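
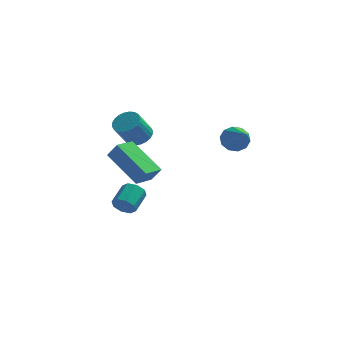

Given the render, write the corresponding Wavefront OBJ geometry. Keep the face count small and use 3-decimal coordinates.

v -3.841 -0.122 -2.784
v -3.682 -0.398 -2.276
v -3.339 0.627 -1.827
v -3.499 0.902 -2.336
v -3.339 -0.38 -2.581
v -2.996 0.645 -2.132
v -3.29 -0.21 -3.005
v -2.948 0.815 -2.557
v -3.565 0.01 -3.3
v -3.222 1.035 -2.851
v -4.001 0.153 -3.293
v -3.658 1.178 -2.844
v -4.344 0.135 -2.988
v -4.001 1.16 -2.539
v -4.392 -0.035 -2.563
v -4.05 0.99 -2.115
v -4.118 -0.255 -2.269
v -3.775 0.77 -1.82
v 0.923 1.706 0.78
v 1.181 2.147 1.258
v 1.517 0.014 2.02
v 0.766 2.073 1.355
v 0.411 1.858 1.233
v 0.252 1.585 0.937
v 0.348 1.359 0.582
v 0.665 1.265 0.302
v 1.08 1.339 0.205
v 1.435 1.554 0.327
v 1.594 1.826 0.623
v 1.498 2.053 0.978
v -3.644 3.816 -0.36
v -3.118 4.108 0.017
v -3.63 3.537 1.176
v -4.156 3.244 0.8
v -3.311 4.307 0.03
v -3.823 3.736 1.189
v -3.554 4.431 -0.017
v -4.066 3.86 1.142
v -3.811 4.461 -0.115
v -4.323 3.89 1.044
v -4.043 4.393 -0.251
v -4.555 3.822 0.908
v -4.214 4.237 -0.404
v -4.726 3.666 0.756
v -4.298 4.017 -0.549
v -4.81 3.445 0.61
v -4.283 3.766 -0.666
v -4.794 3.195 0.493
v -4.17 3.523 -0.736
v -4.682 2.952 0.423
v -3.977 3.324 -0.749
v -4.489 2.753 0.41
v -3.734 3.2 -0.702
v -4.246 2.629 0.457
v -3.477 3.17 -0.604
v -3.989 2.599 0.555
v -3.245 3.238 -0.468
v -3.757 2.667 0.691
v -3.074 3.394 -0.316
v -3.586 2.823 0.844
v -2.99 3.615 -0.17
v -3.502 3.043 0.989
v -3.006 3.865 -0.053
v -3.517 3.294 1.106
v -2.48 -2.958 0.998
v -3.857 -1.847 2.053
v -2.928 -2.846 0.296
v -4.305 -1.735 1.351
v -1.935 -2.085 0.789
v -3.312 -0.974 1.844
v -2.383 -1.973 0.087
v -3.76 -0.862 1.142
f 2 1 5
f 2 5 3
f 3 5 6
f 3 6 4
f 5 1 7
f 5 7 6
f 6 7 8
f 6 8 4
f 7 1 9
f 7 9 8
f 8 9 10
f 8 10 4
f 9 1 11
f 9 11 10
f 10 11 12
f 10 12 4
f 11 1 13
f 11 13 12
f 12 13 14
f 12 14 4
f 13 1 15
f 13 15 14
f 14 15 16
f 14 16 4
f 15 1 17
f 15 17 16
f 16 17 18
f 16 18 4
f 17 1 2
f 17 2 18
f 18 2 3
f 18 3 4
f 20 19 22
f 20 22 21
f 22 19 23
f 22 23 21
f 23 19 24
f 23 24 21
f 24 19 25
f 24 25 21
f 25 19 26
f 25 26 21
f 26 19 27
f 26 27 21
f 27 19 28
f 27 28 21
f 28 19 29
f 28 29 21
f 29 19 30
f 29 30 21
f 30 19 20
f 30 20 21
f 32 31 35
f 32 35 33
f 33 35 36
f 33 36 34
f 35 31 37
f 35 37 36
f 36 37 38
f 36 38 34
f 37 31 39
f 37 39 38
f 38 39 40
f 38 40 34
f 39 31 41
f 39 41 40
f 40 41 42
f 40 42 34
f 41 31 43
f 41 43 42
f 42 43 44
f 42 44 34
f 43 31 45
f 43 45 44
f 44 45 46
f 44 46 34
f 45 31 47
f 45 47 46
f 46 47 48
f 46 48 34
f 47 31 49
f 47 49 48
f 48 49 50
f 48 50 34
f 49 31 51
f 49 51 50
f 50 51 52
f 50 52 34
f 51 31 53
f 51 53 52
f 52 53 54
f 52 54 34
f 53 31 55
f 53 55 54
f 54 55 56
f 54 56 34
f 55 31 57
f 55 57 56
f 56 57 58
f 56 58 34
f 57 31 59
f 57 59 58
f 58 59 60
f 58 60 34
f 59 31 61
f 59 61 60
f 60 61 62
f 60 62 34
f 61 31 63
f 61 63 62
f 62 63 64
f 62 64 34
f 63 31 32
f 63 32 64
f 64 32 33
f 64 33 34
f 66 68 65
f 69 66 65
f 65 68 67
f 67 69 65
f 66 72 68
f 70 66 69
f 70 72 66
f 68 72 67
f 71 69 67
f 67 72 71
f 71 70 69
f 72 70 71



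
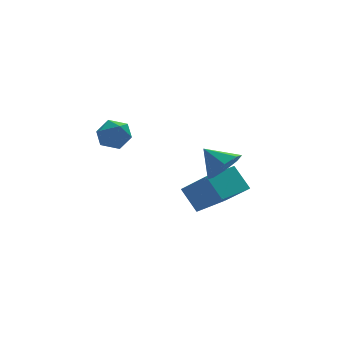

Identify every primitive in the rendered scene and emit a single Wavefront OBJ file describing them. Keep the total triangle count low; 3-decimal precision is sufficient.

v -2.149 2.922 0.429
v -1.16 3.175 0.444
v -1.74 1.325 0.356
v -0.751 1.578 0.371
v -1.327 1.718 1.202
v -1.579 2.705 1.247
v -1.321 1.795 -0.447
v -1.573 2.782 -0.402
v -0.649 2.478 -0.097
v -0.652 2.43 0.922
v -2.248 2.07 -0.122
v -2.251 2.022 0.897
v 1.777 -4.28 0.531
v 2.681 -3.671 0.505
v 1.103 -3.24 1.429
v 2.151 -3.483 -0.111
v 1.402 -3.761 -0.351
v 0.873 -4.344 -0.074
v 0.874 -4.889 0.558
v 1.403 -5.077 1.174
v 2.152 -4.798 1.414
v 2.681 -4.216 1.137
v 0.846 -3.043 -2.96
v 1.579 -4.404 -1.568
v 0.421 -2.073 -1.787
v 1.154 -3.434 -0.395
v 2.746 -2.106 -3.045
v 3.479 -3.467 -1.653
v 2.321 -1.136 -1.872
v 3.054 -2.497 -0.48
f 1 12 6
f 1 6 2
f 1 2 8
f 1 8 11
f 1 11 12
f 2 6 10
f 6 12 5
f 12 11 3
f 11 8 7
f 8 2 9
f 4 10 5
f 4 5 3
f 4 3 7
f 4 7 9
f 4 9 10
f 5 10 6
f 3 5 12
f 7 3 11
f 9 7 8
f 10 9 2
f 14 13 16
f 14 16 15
f 16 13 17
f 16 17 15
f 17 13 18
f 17 18 15
f 18 13 19
f 18 19 15
f 19 13 20
f 19 20 15
f 20 13 21
f 20 21 15
f 21 13 22
f 21 22 15
f 22 13 14
f 22 14 15
f 24 26 23
f 27 24 23
f 23 26 25
f 25 27 23
f 24 30 26
f 28 24 27
f 28 30 24
f 26 30 25
f 29 27 25
f 25 30 29
f 29 28 27
f 30 28 29



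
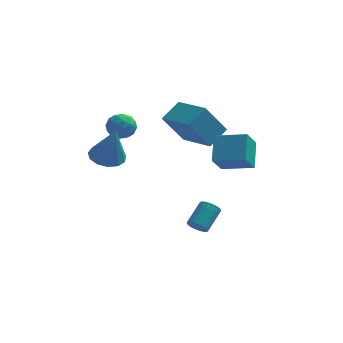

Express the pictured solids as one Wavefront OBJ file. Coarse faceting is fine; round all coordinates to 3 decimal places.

v 2.066 -0.344 1.192
v 1.983 0.9 2.288
v 2.402 0.648 0.091
v 2.319 1.892 1.186
v 3.741 -0.532 1.534
v 3.658 0.712 2.629
v 4.077 0.46 0.432
v 3.994 1.704 1.528
v 1.371 -0.395 -3.594
v 1.925 -0.51 -3.763
v 2.423 0.621 -2.894
v 1.869 0.735 -2.726
v 1.853 -0.348 -3.932
v 2.35 0.783 -3.063
v 1.697 -0.194 -4.043
v 2.195 0.936 -3.174
v 1.485 -0.075 -4.077
v 1.983 1.056 -3.208
v 1.254 -0.011 -4.027
v 1.751 1.119 -3.158
v 1.042 -0.014 -3.902
v 1.54 1.116 -3.033
v 0.888 -0.083 -3.724
v 1.386 1.048 -2.855
v 0.817 -0.205 -3.524
v 1.315 0.925 -2.655
v 0.842 -0.361 -3.336
v 1.34 0.769 -2.467
v 0.958 -0.522 -3.192
v 1.456 0.608 -2.324
v 1.146 -0.662 -3.119
v 1.644 0.469 -2.25
v 1.373 -0.755 -3.127
v 1.871 0.375 -2.258
v 1.599 -0.786 -3.216
v 2.097 0.344 -2.347
v 1.786 -0.75 -3.371
v 2.284 0.381 -2.502
v 1.902 -0.652 -3.564
v 2.399 0.478 -2.695
v 1.664 1.944 0.944
v 0.644 1.34 2.702
v 0.087 3.391 0.527
v -0.933 2.787 2.285
v 2.373 2.933 1.695
v 1.353 2.329 3.453
v 0.796 4.38 1.278
v -0.224 3.776 3.036
v -3.18 3.373 1.846
v -2.541 2.958 2.228
v -3.439 2.262 1.072
v -2.8 1.847 1.454
v -3.507 2.035 1.89
v -3.347 2.721 2.369
v -2.633 2.499 0.931
v -2.473 3.185 1.41
v -2.203 2.418 1.662
v -2.743 2.131 2.255
v -3.237 3.089 1.045
v -3.777 2.802 1.638
v -2.838 3.263 2.105
v -3.142 1.957 1.195
v -3.558 2.067 1.452
v -3.182 1.824 1.676
v -3.311 3.123 2.188
v -2.936 2.88 2.412
v -3.504 2.337 2.214
v -3.044 2.34 0.888
v -2.669 2.097 1.112
v -2.798 3.396 1.624
v -2.422 3.153 1.848
v -2.476 2.883 1.086
v -2.264 2.701 1.997
v -2.416 2.049 1.542
v -2.318 2.432 1.235
v -2.224 2.835 1.516
v -2.581 2.533 2.345
v -2.733 1.88 1.89
v -3.149 1.99 2.147
v -3.055 2.394 2.428
v -2.383 2.215 2.012
v -3.247 3.34 1.41
v -3.399 2.687 0.955
v -2.925 2.826 0.872
v -2.831 3.23 1.153
v -3.564 3.171 1.758
v -3.716 2.519 1.303
v -3.756 2.385 1.784
v -3.662 2.788 2.065
v -3.597 3.005 1.288
v -2.739 -2.392 2.243
v -2.087 -2.998 1.938
v -2.201 -2.828 4.257
v -1.847 -2.527 1.976
v -1.89 -2.014 2.098
v -2.203 -1.62 2.267
v -2.685 -1.472 2.427
v -3.185 -1.616 2.529
v -3.542 -2.006 2.54
v -3.645 -2.519 2.457
v -3.46 -2.992 2.305
v -3.046 -3.274 2.134
v -2.534 -3.276 1.997
f 2 4 1
f 5 2 1
f 1 4 3
f 3 5 1
f 2 8 4
f 6 2 5
f 6 8 2
f 4 8 3
f 7 5 3
f 3 8 7
f 7 6 5
f 8 6 7
f 10 9 13
f 10 13 11
f 11 13 14
f 11 14 12
f 13 9 15
f 13 15 14
f 14 15 16
f 14 16 12
f 15 9 17
f 15 17 16
f 16 17 18
f 16 18 12
f 17 9 19
f 17 19 18
f 18 19 20
f 18 20 12
f 19 9 21
f 19 21 20
f 20 21 22
f 20 22 12
f 21 9 23
f 21 23 22
f 22 23 24
f 22 24 12
f 23 9 25
f 23 25 24
f 24 25 26
f 24 26 12
f 25 9 27
f 25 27 26
f 26 27 28
f 26 28 12
f 27 9 29
f 27 29 28
f 28 29 30
f 28 30 12
f 29 9 31
f 29 31 30
f 30 31 32
f 30 32 12
f 31 9 33
f 31 33 32
f 32 33 34
f 32 34 12
f 33 9 35
f 33 35 34
f 34 35 36
f 34 36 12
f 35 9 37
f 35 37 36
f 36 37 38
f 36 38 12
f 37 9 39
f 37 39 38
f 38 39 40
f 38 40 12
f 39 9 10
f 39 10 40
f 40 10 11
f 40 11 12
f 42 44 41
f 45 42 41
f 41 44 43
f 43 45 41
f 42 48 44
f 46 42 45
f 46 48 42
f 44 48 43
f 47 45 43
f 43 48 47
f 47 46 45
f 48 46 47
f 49 86 65
f 86 60 89
f 65 89 54
f 86 89 65
f 49 65 61
f 65 54 66
f 61 66 50
f 65 66 61
f 49 61 70
f 61 50 71
f 70 71 56
f 61 71 70
f 49 70 82
f 70 56 85
f 82 85 59
f 70 85 82
f 49 82 86
f 82 59 90
f 86 90 60
f 82 90 86
f 50 66 77
f 66 54 80
f 77 80 58
f 66 80 77
f 54 89 67
f 89 60 88
f 67 88 53
f 89 88 67
f 60 90 87
f 90 59 83
f 87 83 51
f 90 83 87
f 59 85 84
f 85 56 72
f 84 72 55
f 85 72 84
f 56 71 76
f 71 50 73
f 76 73 57
f 71 73 76
f 52 78 64
f 78 58 79
f 64 79 53
f 78 79 64
f 52 64 62
f 64 53 63
f 62 63 51
f 64 63 62
f 52 62 69
f 62 51 68
f 69 68 55
f 62 68 69
f 52 69 74
f 69 55 75
f 74 75 57
f 69 75 74
f 52 74 78
f 74 57 81
f 78 81 58
f 74 81 78
f 53 79 67
f 79 58 80
f 67 80 54
f 79 80 67
f 51 63 87
f 63 53 88
f 87 88 60
f 63 88 87
f 55 68 84
f 68 51 83
f 84 83 59
f 68 83 84
f 57 75 76
f 75 55 72
f 76 72 56
f 75 72 76
f 58 81 77
f 81 57 73
f 77 73 50
f 81 73 77
f 92 91 94
f 92 94 93
f 94 91 95
f 94 95 93
f 95 91 96
f 95 96 93
f 96 91 97
f 96 97 93
f 97 91 98
f 97 98 93
f 98 91 99
f 98 99 93
f 99 91 100
f 99 100 93
f 100 91 101
f 100 101 93
f 101 91 102
f 101 102 93
f 102 91 103
f 102 103 93
f 103 91 92
f 103 92 93



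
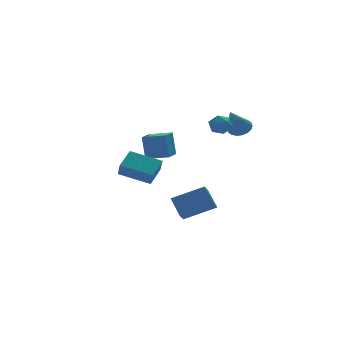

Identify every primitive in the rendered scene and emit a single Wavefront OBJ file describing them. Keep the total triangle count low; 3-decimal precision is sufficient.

v 1.838 -1.402 2.933
v 2.249 -1.675 2.43
v 1.171 -2.325 2.89
v 1.582 -2.598 2.387
v 1.825 -2.536 3.045
v 2.237 -1.965 3.072
v 1.183 -2.035 2.248
v 1.595 -1.464 2.275
v 1.844 -2.067 2.007
v 2.241 -2.376 2.499
v 1.179 -1.624 2.821
v 1.576 -1.933 3.313
v -3.239 -3.899 -0.114
v -3.342 -4.37 0.657
v -4.535 -2.764 0.407
v -4.638 -3.235 1.178
v -2.322 -3.125 0.482
v -2.425 -3.596 1.253
v -3.618 -1.99 1.003
v -3.721 -2.461 1.774
v -0.932 1.663 -0.621
v -0.954 2.059 0.857
v 0.027 2.793 -0.909
v 0.005 3.189 0.568
v 0.095 0.851 -0.388
v 0.073 1.247 1.089
v 1.054 1.981 -0.677
v 1.032 2.377 0.801
v -0.266 -1.2 -3.957
v 1.412 -1.877 -3.128
v -0.312 -0.18 -3.03
v 1.366 -0.856 -2.201
v 0.174 -0.724 -4.459
v 1.852 -1.4 -3.63
v 0.128 0.297 -3.532
v 1.806 -0.38 -2.703
v 3.63 -0.528 1.703
v 4.173 -0.956 1.864
v 2.71 -1.152 3.157
v 4.243 -0.692 2.021
v 4.192 -0.395 2.116
v 4.029 -0.124 2.129
v 3.787 0.066 2.057
v 3.514 0.139 1.916
v 3.264 0.079 1.732
v 3.087 -0.101 1.543
v 3.017 -0.365 1.385
v 3.068 -0.662 1.29
v 3.231 -0.933 1.277
v 3.473 -1.123 1.349
v 3.746 -1.196 1.49
v 3.996 -1.136 1.674
f 1 12 6
f 1 6 2
f 1 2 8
f 1 8 11
f 1 11 12
f 2 6 10
f 6 12 5
f 12 11 3
f 11 8 7
f 8 2 9
f 4 10 5
f 4 5 3
f 4 3 7
f 4 7 9
f 4 9 10
f 5 10 6
f 3 5 12
f 7 3 11
f 9 7 8
f 10 9 2
f 14 16 13
f 17 14 13
f 13 16 15
f 15 17 13
f 14 20 16
f 18 14 17
f 18 20 14
f 16 20 15
f 19 17 15
f 15 20 19
f 19 18 17
f 20 18 19
f 22 24 21
f 25 22 21
f 21 24 23
f 23 25 21
f 22 28 24
f 26 22 25
f 26 28 22
f 24 28 23
f 27 25 23
f 23 28 27
f 27 26 25
f 28 26 27
f 30 32 29
f 33 30 29
f 29 32 31
f 31 33 29
f 30 36 32
f 34 30 33
f 34 36 30
f 32 36 31
f 35 33 31
f 31 36 35
f 35 34 33
f 36 34 35
f 38 37 40
f 38 40 39
f 40 37 41
f 40 41 39
f 41 37 42
f 41 42 39
f 42 37 43
f 42 43 39
f 43 37 44
f 43 44 39
f 44 37 45
f 44 45 39
f 45 37 46
f 45 46 39
f 46 37 47
f 46 47 39
f 47 37 48
f 47 48 39
f 48 37 49
f 48 49 39
f 49 37 50
f 49 50 39
f 50 37 51
f 50 51 39
f 51 37 52
f 51 52 39
f 52 37 38
f 52 38 39



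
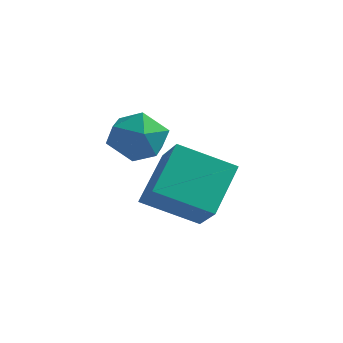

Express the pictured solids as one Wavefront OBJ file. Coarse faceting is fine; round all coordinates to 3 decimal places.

v 3.032 -0.472 -1.418
v 3.473 -0.799 -0.559
v 1.767 -1.501 -1.161
v 2.208 -1.828 -0.302
v 1.837 -0.88 -0.355
v 2.619 -0.244 -0.514
v 2.621 -2.056 -1.206
v 3.403 -1.42 -1.365
v 3.219 -1.778 -0.428
v 2.735 -1.051 0.098
v 2.505 -1.249 -1.818
v 2.021 -0.522 -1.292
v 3.707 0.592 -4.817
v 2.102 -0.282 -3.911
v 3.636 2.135 -3.454
v 2.03 1.261 -2.548
v 4.65 -0.181 -3.892
v 3.044 -1.055 -2.986
v 4.578 1.362 -2.529
v 2.973 0.488 -1.623
f 1 12 6
f 1 6 2
f 1 2 8
f 1 8 11
f 1 11 12
f 2 6 10
f 6 12 5
f 12 11 3
f 11 8 7
f 8 2 9
f 4 10 5
f 4 5 3
f 4 3 7
f 4 7 9
f 4 9 10
f 5 10 6
f 3 5 12
f 7 3 11
f 9 7 8
f 10 9 2
f 14 16 13
f 17 14 13
f 13 16 15
f 15 17 13
f 14 20 16
f 18 14 17
f 18 20 14
f 16 20 15
f 19 17 15
f 15 20 19
f 19 18 17
f 20 18 19



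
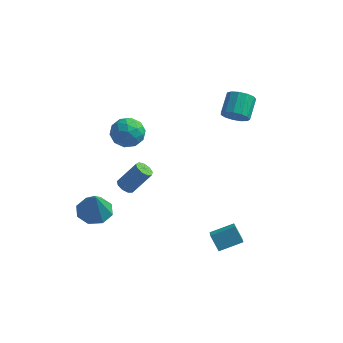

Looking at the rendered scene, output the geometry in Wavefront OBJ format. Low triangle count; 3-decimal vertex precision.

v -3.489 0.808 1.89
v -2.588 1.284 1.946
v -2.732 -0.564 1.374
v -1.831 -0.088 1.43
v -2.343 -0.313 2.283
v -2.811 0.535 2.602
v -2.509 0.185 0.718
v -2.977 1.033 1.037
v -1.983 0.899 1.222
v -1.88 0.591 2.189
v -3.44 0.129 1.131
v -3.337 -0.179 2.098
v -3.105 1.167 1.964
v -2.215 -0.447 1.356
v -2.516 -0.579 1.858
v -1.987 -0.299 1.891
v -3.236 0.726 2.349
v -2.707 1.006 2.382
v -2.563 0.067 2.58
v -2.613 -0.286 0.938
v -2.084 -0.006 0.971
v -3.333 1.019 1.429
v -2.804 1.299 1.462
v -2.757 0.653 0.74
v -2.22 1.22 1.571
v -1.775 0.413 1.267
v -2.173 0.574 0.849
v -2.448 1.072 1.036
v -2.16 1.039 2.139
v -1.715 0.232 1.835
v -2.016 0.1 2.337
v -2.291 0.599 2.525
v -1.804 0.812 1.713
v -3.605 0.488 1.485
v -3.16 -0.319 1.181
v -3.029 0.121 0.795
v -3.304 0.62 0.983
v -3.545 0.307 2.053
v -3.1 -0.5 1.749
v -2.872 -0.352 2.284
v -3.147 0.146 2.471
v -3.516 -0.092 1.607
v -3.098 -3.432 -2.002
v -2.101 -3.356 -2.145
v -2.802 -4.008 -0.238
v -2.413 -2.701 -1.879
v -3.126 -2.474 -1.685
v -3.823 -2.808 -1.677
v -4.095 -3.508 -1.859
v -3.784 -4.163 -2.126
v -3.071 -4.391 -2.32
v -2.374 -4.056 -2.328
v 3.118 -2.66 -2.904
v 4.22 -1.923 -2.425
v 2.768 -1.765 -3.479
v 3.87 -1.027 -3
v 3.69 -2.973 -3.74
v 4.792 -2.235 -3.261
v 3.34 -2.077 -4.315
v 4.442 -1.34 -3.836
v -1.666 -2.581 -0.256
v -1.339 -3.017 -0.329
v -0.426 -2.555 1.003
v -0.754 -2.119 1.076
v -1.206 -2.723 -0.522
v -0.294 -2.261 0.81
v -1.289 -2.362 -0.591
v -0.376 -1.9 0.742
v -1.548 -2.104 -0.503
v -0.635 -1.642 0.83
v -1.862 -2.069 -0.3
v -0.95 -1.607 1.033
v -2.085 -2.274 -0.076
v -1.173 -1.812 1.257
v -2.112 -2.622 0.063
v -1.199 -2.16 1.396
v -1.93 -2.951 0.053
v -1.018 -2.489 1.386
v -1.625 -3.107 -0.102
v -0.712 -2.645 1.231
v 2.799 2.136 3.132
v 3.392 2.463 2.688
v 3.335 3.65 3.483
v 2.741 3.324 3.928
v 3 2.58 2.485
v 2.943 3.767 3.28
v 2.544 2.556 2.488
v 2.487 3.743 3.283
v 2.169 2.399 2.695
v 2.112 3.586 3.49
v 1.994 2.159 3.041
v 1.937 3.346 3.837
v 2.074 1.911 3.417
v 2.017 3.098 4.212
v 2.385 1.735 3.701
v 2.327 2.922 4.497
v 2.826 1.687 3.806
v 2.769 2.874 4.601
v 3.259 1.781 3.696
v 3.202 2.968 4.491
v 3.546 1.988 3.408
v 3.489 3.175 4.203
v 3.595 2.242 3.032
v 3.538 3.429 3.827
f 1 38 17
f 38 12 41
f 17 41 6
f 38 41 17
f 1 17 13
f 17 6 18
f 13 18 2
f 17 18 13
f 1 13 22
f 13 2 23
f 22 23 8
f 13 23 22
f 1 22 34
f 22 8 37
f 34 37 11
f 22 37 34
f 1 34 38
f 34 11 42
f 38 42 12
f 34 42 38
f 2 18 29
f 18 6 32
f 29 32 10
f 18 32 29
f 6 41 19
f 41 12 40
f 19 40 5
f 41 40 19
f 12 42 39
f 42 11 35
f 39 35 3
f 42 35 39
f 11 37 36
f 37 8 24
f 36 24 7
f 37 24 36
f 8 23 28
f 23 2 25
f 28 25 9
f 23 25 28
f 4 30 16
f 30 10 31
f 16 31 5
f 30 31 16
f 4 16 14
f 16 5 15
f 14 15 3
f 16 15 14
f 4 14 21
f 14 3 20
f 21 20 7
f 14 20 21
f 4 21 26
f 21 7 27
f 26 27 9
f 21 27 26
f 4 26 30
f 26 9 33
f 30 33 10
f 26 33 30
f 5 31 19
f 31 10 32
f 19 32 6
f 31 32 19
f 3 15 39
f 15 5 40
f 39 40 12
f 15 40 39
f 7 20 36
f 20 3 35
f 36 35 11
f 20 35 36
f 9 27 28
f 27 7 24
f 28 24 8
f 27 24 28
f 10 33 29
f 33 9 25
f 29 25 2
f 33 25 29
f 44 43 46
f 44 46 45
f 46 43 47
f 46 47 45
f 47 43 48
f 47 48 45
f 48 43 49
f 48 49 45
f 49 43 50
f 49 50 45
f 50 43 51
f 50 51 45
f 51 43 52
f 51 52 45
f 52 43 44
f 52 44 45
f 54 56 53
f 57 54 53
f 53 56 55
f 55 57 53
f 54 60 56
f 58 54 57
f 58 60 54
f 56 60 55
f 59 57 55
f 55 60 59
f 59 58 57
f 60 58 59
f 62 61 65
f 62 65 63
f 63 65 66
f 63 66 64
f 65 61 67
f 65 67 66
f 66 67 68
f 66 68 64
f 67 61 69
f 67 69 68
f 68 69 70
f 68 70 64
f 69 61 71
f 69 71 70
f 70 71 72
f 70 72 64
f 71 61 73
f 71 73 72
f 72 73 74
f 72 74 64
f 73 61 75
f 73 75 74
f 74 75 76
f 74 76 64
f 75 61 77
f 75 77 76
f 76 77 78
f 76 78 64
f 77 61 79
f 77 79 78
f 78 79 80
f 78 80 64
f 79 61 62
f 79 62 80
f 80 62 63
f 80 63 64
f 82 81 85
f 82 85 83
f 83 85 86
f 83 86 84
f 85 81 87
f 85 87 86
f 86 87 88
f 86 88 84
f 87 81 89
f 87 89 88
f 88 89 90
f 88 90 84
f 89 81 91
f 89 91 90
f 90 91 92
f 90 92 84
f 91 81 93
f 91 93 92
f 92 93 94
f 92 94 84
f 93 81 95
f 93 95 94
f 94 95 96
f 94 96 84
f 95 81 97
f 95 97 96
f 96 97 98
f 96 98 84
f 97 81 99
f 97 99 98
f 98 99 100
f 98 100 84
f 99 81 101
f 99 101 100
f 100 101 102
f 100 102 84
f 101 81 103
f 101 103 102
f 102 103 104
f 102 104 84
f 103 81 82
f 103 82 104
f 104 82 83
f 104 83 84



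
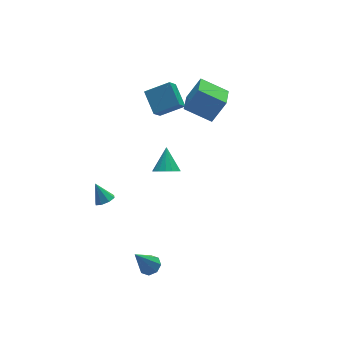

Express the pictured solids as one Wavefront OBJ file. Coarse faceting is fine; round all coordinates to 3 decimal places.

v -1.777 -2.143 -3.076
v -1.315 -2.05 -2.812
v -2.563 -2.297 -1.644
v -1.525 -1.703 -2.89
v -1.883 -1.614 -3.077
v -2.179 -1.835 -3.263
v -2.239 -2.236 -3.339
v -2.029 -2.584 -3.261
v -1.671 -2.673 -3.074
v -1.376 -2.452 -2.888
v 1.034 2.179 -1.448
v 1.58 1.823 -1.343
v 1.426 3.041 -0.572
v 1.662 2.021 -1.574
v 1.6 2.256 -1.777
v 1.409 2.472 -1.905
v 1.131 2.621 -1.927
v 0.831 2.669 -1.84
v 0.578 2.605 -1.663
v 0.429 2.443 -1.436
v 0.418 2.22 -1.213
v 0.549 1.988 -1.042
v 0.79 1.8 -0.965
v 1.087 1.698 -0.998
v 1.372 1.707 -1.135
v 2.884 1.291 2.413
v 1.865 2.11 3.062
v 3.524 2.357 2.071
v 2.504 3.177 2.72
v 3.576 1.243 3.56
v 2.556 2.063 4.209
v 4.215 2.31 3.218
v 3.196 3.129 3.867
v -1.989 2.394 -2.566
v -1.492 2.489 -2.501
v -2.211 2.966 -1.714
v -1.667 2.756 -2.725
v -2.03 2.811 -2.857
v -2.37 2.622 -2.818
v -2.486 2.299 -2.632
v -2.311 2.032 -2.407
v -1.948 1.977 -2.276
v -1.609 2.166 -2.314
v 0.588 2.571 2.814
v 1.687 2.209 3.385
v 0.627 3.692 3.452
v 1.726 3.33 4.022
v 1.074 2.95 2.118
v 2.173 2.588 2.688
v 1.113 4.071 2.755
v 2.212 3.709 3.326
f 2 1 4
f 2 4 3
f 4 1 5
f 4 5 3
f 5 1 6
f 5 6 3
f 6 1 7
f 6 7 3
f 7 1 8
f 7 8 3
f 8 1 9
f 8 9 3
f 9 1 10
f 9 10 3
f 10 1 2
f 10 2 3
f 12 11 14
f 12 14 13
f 14 11 15
f 14 15 13
f 15 11 16
f 15 16 13
f 16 11 17
f 16 17 13
f 17 11 18
f 17 18 13
f 18 11 19
f 18 19 13
f 19 11 20
f 19 20 13
f 20 11 21
f 20 21 13
f 21 11 22
f 21 22 13
f 22 11 23
f 22 23 13
f 23 11 24
f 23 24 13
f 24 11 25
f 24 25 13
f 25 11 12
f 25 12 13
f 27 29 26
f 30 27 26
f 26 29 28
f 28 30 26
f 27 33 29
f 31 27 30
f 31 33 27
f 29 33 28
f 32 30 28
f 28 33 32
f 32 31 30
f 33 31 32
f 35 34 37
f 35 37 36
f 37 34 38
f 37 38 36
f 38 34 39
f 38 39 36
f 39 34 40
f 39 40 36
f 40 34 41
f 40 41 36
f 41 34 42
f 41 42 36
f 42 34 43
f 42 43 36
f 43 34 35
f 43 35 36
f 45 47 44
f 48 45 44
f 44 47 46
f 46 48 44
f 45 51 47
f 49 45 48
f 49 51 45
f 47 51 46
f 50 48 46
f 46 51 50
f 50 49 48
f 51 49 50



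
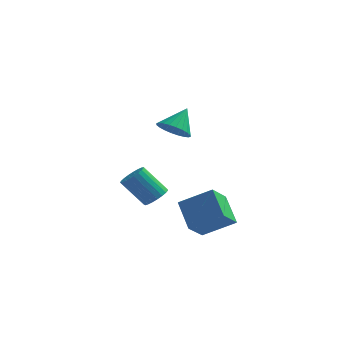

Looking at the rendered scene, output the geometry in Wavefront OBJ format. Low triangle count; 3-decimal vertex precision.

v 3.482 1.054 -3.197
v 3.132 -0.081 -2.28
v 2.695 2.155 -2.136
v 2.345 1.021 -1.219
v 5.035 1.299 -2.301
v 4.685 0.165 -1.384
v 4.248 2.401 -1.24
v 3.898 1.266 -0.323
v 0.709 3.196 -2.046
v 1.139 2.743 -1.688
v -0.019 2.71 -0.337
v -0.449 3.164 -0.694
v 1.239 3.009 -1.596
v 0.081 2.977 -0.244
v 1.248 3.308 -1.581
v 0.089 3.276 -0.23
v 1.163 3.588 -1.647
v 0.005 3.556 -0.296
v 1 3.8 -1.782
v -0.158 3.767 -0.431
v 0.787 3.907 -1.962
v -0.372 3.875 -0.611
v 0.56 3.892 -2.157
v -0.598 3.859 -0.806
v 0.359 3.756 -2.333
v -0.799 3.724 -0.981
v 0.218 3.523 -2.458
v -0.94 3.491 -1.107
v 0.163 3.234 -2.513
v -0.995 3.202 -1.162
v 0.202 2.939 -2.487
v -0.957 2.906 -1.136
v 0.328 2.687 -2.384
v -0.83 2.655 -1.033
v 0.521 2.524 -2.223
v -0.637 2.492 -0.872
v 0.746 2.477 -2.031
v -0.412 2.445 -0.68
v 0.965 2.554 -1.842
v -0.194 2.522 -0.491
v 2.194 0.817 3.416
v 2.537 1.346 2.831
v 2.586 1.723 4.464
v 2.223 1.463 2.848
v 1.904 1.481 2.951
v 1.63 1.398 3.126
v 1.441 1.227 3.344
v 1.367 0.993 3.573
v 1.419 0.733 3.779
v 1.589 0.485 3.929
v 1.851 0.289 4.001
v 2.165 0.172 3.983
v 2.483 0.154 3.88
v 2.758 0.237 3.706
v 2.947 0.408 3.487
v 3.021 0.641 3.258
v 2.969 0.902 3.053
v 2.799 1.149 2.903
f 2 4 1
f 5 2 1
f 1 4 3
f 3 5 1
f 2 8 4
f 6 2 5
f 6 8 2
f 4 8 3
f 7 5 3
f 3 8 7
f 7 6 5
f 8 6 7
f 10 9 13
f 10 13 11
f 11 13 14
f 11 14 12
f 13 9 15
f 13 15 14
f 14 15 16
f 14 16 12
f 15 9 17
f 15 17 16
f 16 17 18
f 16 18 12
f 17 9 19
f 17 19 18
f 18 19 20
f 18 20 12
f 19 9 21
f 19 21 20
f 20 21 22
f 20 22 12
f 21 9 23
f 21 23 22
f 22 23 24
f 22 24 12
f 23 9 25
f 23 25 24
f 24 25 26
f 24 26 12
f 25 9 27
f 25 27 26
f 26 27 28
f 26 28 12
f 27 9 29
f 27 29 28
f 28 29 30
f 28 30 12
f 29 9 31
f 29 31 30
f 30 31 32
f 30 32 12
f 31 9 33
f 31 33 32
f 32 33 34
f 32 34 12
f 33 9 35
f 33 35 34
f 34 35 36
f 34 36 12
f 35 9 37
f 35 37 36
f 36 37 38
f 36 38 12
f 37 9 39
f 37 39 38
f 38 39 40
f 38 40 12
f 39 9 10
f 39 10 40
f 40 10 11
f 40 11 12
f 42 41 44
f 42 44 43
f 44 41 45
f 44 45 43
f 45 41 46
f 45 46 43
f 46 41 47
f 46 47 43
f 47 41 48
f 47 48 43
f 48 41 49
f 48 49 43
f 49 41 50
f 49 50 43
f 50 41 51
f 50 51 43
f 51 41 52
f 51 52 43
f 52 41 53
f 52 53 43
f 53 41 54
f 53 54 43
f 54 41 55
f 54 55 43
f 55 41 56
f 55 56 43
f 56 41 57
f 56 57 43
f 57 41 58
f 57 58 43
f 58 41 42
f 58 42 43



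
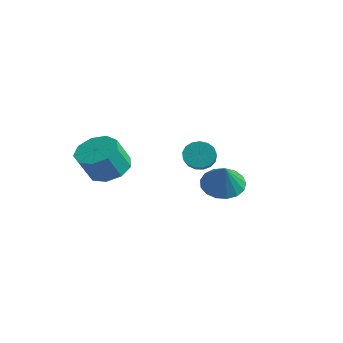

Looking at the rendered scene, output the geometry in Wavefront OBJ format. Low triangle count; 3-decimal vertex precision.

v -2.986 -1.796 0.459
v -2.129 -1.265 0.669
v -1.957 -2.032 1.911
v -2.814 -2.564 1.701
v -2.688 -0.94 0.947
v -2.516 -1.707 2.189
v -3.387 -1.015 0.998
v -3.215 -1.783 2.239
v -3.898 -1.456 0.796
v -3.726 -2.224 2.038
v -3.982 -2.056 0.436
v -3.81 -2.824 1.678
v -3.6 -2.535 0.088
v -3.428 -3.302 1.329
v -2.931 -2.668 -0.087
v -2.759 -3.435 1.155
v -2.287 -2.393 -0.007
v -2.115 -3.16 1.235
v -1.971 -1.839 0.292
v -1.798 -2.606 1.534
v 1.738 0.722 0.524
v 2.232 1.533 0.515
v 2.522 0.258 1.716
v 1.877 1.625 0.784
v 1.49 1.51 0.993
v 1.16 1.214 1.095
v 0.963 0.806 1.066
v 0.943 0.378 0.913
v 1.105 0.029 0.67
v 1.413 -0.161 0.394
v 1.795 -0.149 0.148
v 2.164 0.063 -0.012
v 2.436 0.426 -0.049
v 2.548 0.856 0.045
v 2.474 1.256 0.248
v -3.125 2.954 0.061
v -2.656 3.197 -0.457
v -1.426 2.309 0.241
v -1.895 2.066 0.759
v -2.629 3.438 -0.198
v -1.399 2.55 0.5
v -2.715 3.568 0.12
v -1.485 2.679 0.818
v -2.896 3.557 0.424
v -1.666 2.668 1.122
v -3.129 3.408 0.646
v -1.899 2.52 1.343
v -3.361 3.155 0.733
v -2.131 2.267 1.431
v -3.539 2.856 0.666
v -2.309 1.968 1.364
v -3.622 2.58 0.461
v -2.392 1.692 1.159
v -3.592 2.389 0.164
v -2.362 1.501 0.862
v -3.454 2.328 -0.156
v -2.224 1.44 0.542
v -3.241 2.41 -0.427
v -2.011 1.522 0.271
v -3.001 2.617 -0.586
v -1.771 1.729 0.112
v -2.79 2.901 -0.597
v -1.56 2.013 0.101
f 2 1 5
f 2 5 3
f 3 5 6
f 3 6 4
f 5 1 7
f 5 7 6
f 6 7 8
f 6 8 4
f 7 1 9
f 7 9 8
f 8 9 10
f 8 10 4
f 9 1 11
f 9 11 10
f 10 11 12
f 10 12 4
f 11 1 13
f 11 13 12
f 12 13 14
f 12 14 4
f 13 1 15
f 13 15 14
f 14 15 16
f 14 16 4
f 15 1 17
f 15 17 16
f 16 17 18
f 16 18 4
f 17 1 19
f 17 19 18
f 18 19 20
f 18 20 4
f 19 1 2
f 19 2 20
f 20 2 3
f 20 3 4
f 22 21 24
f 22 24 23
f 24 21 25
f 24 25 23
f 25 21 26
f 25 26 23
f 26 21 27
f 26 27 23
f 27 21 28
f 27 28 23
f 28 21 29
f 28 29 23
f 29 21 30
f 29 30 23
f 30 21 31
f 30 31 23
f 31 21 32
f 31 32 23
f 32 21 33
f 32 33 23
f 33 21 34
f 33 34 23
f 34 21 35
f 34 35 23
f 35 21 22
f 35 22 23
f 37 36 40
f 37 40 38
f 38 40 41
f 38 41 39
f 40 36 42
f 40 42 41
f 41 42 43
f 41 43 39
f 42 36 44
f 42 44 43
f 43 44 45
f 43 45 39
f 44 36 46
f 44 46 45
f 45 46 47
f 45 47 39
f 46 36 48
f 46 48 47
f 47 48 49
f 47 49 39
f 48 36 50
f 48 50 49
f 49 50 51
f 49 51 39
f 50 36 52
f 50 52 51
f 51 52 53
f 51 53 39
f 52 36 54
f 52 54 53
f 53 54 55
f 53 55 39
f 54 36 56
f 54 56 55
f 55 56 57
f 55 57 39
f 56 36 58
f 56 58 57
f 57 58 59
f 57 59 39
f 58 36 60
f 58 60 59
f 59 60 61
f 59 61 39
f 60 36 62
f 60 62 61
f 61 62 63
f 61 63 39
f 62 36 37
f 62 37 63
f 63 37 38
f 63 38 39



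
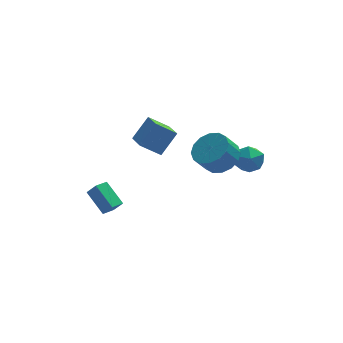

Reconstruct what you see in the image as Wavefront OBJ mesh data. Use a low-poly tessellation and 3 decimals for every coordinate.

v -3.281 3.061 -3.394
v -2.845 2.734 -2.691
v -3.894 4.239 -2.467
v -3.458 3.912 -1.763
v -2.622 3.548 -3.577
v -2.186 3.221 -2.873
v -3.235 4.726 -2.649
v -2.799 4.399 -1.946
v -0.836 0.102 3.036
v -1.862 0.315 3.771
v -0.903 1.58 2.512
v -1.93 1.794 3.247
v 0.07 0.546 4.173
v -0.957 0.76 4.908
v 0.002 2.025 3.649
v -1.024 2.238 4.384
v 2.255 0.125 2.298
v 2.873 -0.71 2.553
v 2.184 -0.92 3.538
v 1.565 -0.085 3.282
v 3.105 -0.276 2.808
v 2.416 -0.486 3.792
v 3.109 0.265 2.926
v 2.42 0.055 3.911
v 2.884 0.768 2.876
v 2.195 0.559 3.86
v 2.491 1.1 2.671
v 1.801 0.89 3.655
v 2.034 1.17 2.366
v 1.344 0.96 3.35
v 1.636 0.96 2.042
v 0.947 0.75 3.027
v 1.404 0.526 1.788
v 0.715 0.316 2.772
v 1.4 -0.015 1.669
v 0.711 -0.225 2.654
v 1.625 -0.519 1.72
v 0.936 -0.728 2.704
v 2.019 -0.85 1.925
v 1.329 -1.06 2.909
v 2.476 -0.92 2.23
v 1.786 -1.13 3.214
v 3.377 1.206 1.902
v 4.283 1.082 1.921
v 3.197 -0.182 1.419
v 4.103 -0.306 1.438
v 3.637 -0.216 2.22
v 3.748 0.641 2.519
v 3.732 0.259 0.821
v 3.843 1.116 1.12
v 4.502 0.497 1.253
v 4.444 0.203 2.118
v 3.036 0.697 1.222
v 2.978 0.403 2.087
f 2 4 1
f 5 2 1
f 1 4 3
f 3 5 1
f 2 8 4
f 6 2 5
f 6 8 2
f 4 8 3
f 7 5 3
f 3 8 7
f 7 6 5
f 8 6 7
f 10 12 9
f 13 10 9
f 9 12 11
f 11 13 9
f 10 16 12
f 14 10 13
f 14 16 10
f 12 16 11
f 15 13 11
f 11 16 15
f 15 14 13
f 16 14 15
f 18 17 21
f 18 21 19
f 19 21 22
f 19 22 20
f 21 17 23
f 21 23 22
f 22 23 24
f 22 24 20
f 23 17 25
f 23 25 24
f 24 25 26
f 24 26 20
f 25 17 27
f 25 27 26
f 26 27 28
f 26 28 20
f 27 17 29
f 27 29 28
f 28 29 30
f 28 30 20
f 29 17 31
f 29 31 30
f 30 31 32
f 30 32 20
f 31 17 33
f 31 33 32
f 32 33 34
f 32 34 20
f 33 17 35
f 33 35 34
f 34 35 36
f 34 36 20
f 35 17 37
f 35 37 36
f 36 37 38
f 36 38 20
f 37 17 39
f 37 39 38
f 38 39 40
f 38 40 20
f 39 17 41
f 39 41 40
f 40 41 42
f 40 42 20
f 41 17 18
f 41 18 42
f 42 18 19
f 42 19 20
f 43 54 48
f 43 48 44
f 43 44 50
f 43 50 53
f 43 53 54
f 44 48 52
f 48 54 47
f 54 53 45
f 53 50 49
f 50 44 51
f 46 52 47
f 46 47 45
f 46 45 49
f 46 49 51
f 46 51 52
f 47 52 48
f 45 47 54
f 49 45 53
f 51 49 50
f 52 51 44



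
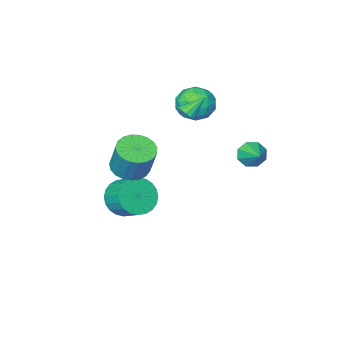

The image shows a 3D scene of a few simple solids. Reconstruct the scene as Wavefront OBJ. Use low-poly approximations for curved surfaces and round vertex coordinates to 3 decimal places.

v 0.62 -1.682 -1.508
v 1.542 -1.406 -1.816
v 1.461 -0.382 -1.14
v 0.54 -0.658 -0.832
v 1.316 -1.241 -2.093
v 1.235 -0.217 -1.418
v 0.983 -1.144 -2.281
v 0.902 -0.119 -1.606
v 0.596 -1.128 -2.352
v 0.515 -0.103 -1.676
v 0.212 -1.196 -2.294
v 0.131 -0.172 -1.618
v -0.109 -1.339 -2.116
v -0.19 -0.314 -1.44
v -0.32 -1.534 -1.846
v -0.401 -0.509 -1.17
v -0.387 -1.751 -1.524
v -0.468 -0.727 -0.848
v -0.301 -1.958 -1.2
v -0.382 -0.934 -0.524
v -0.075 -2.123 -0.922
v -0.156 -1.099 -0.247
v 0.258 -2.221 -0.734
v 0.177 -1.196 -0.059
v 0.645 -2.237 -0.664
v 0.564 -1.212 0.012
v 1.029 -2.168 -0.722
v 0.948 -1.144 -0.046
v 1.35 -2.026 -0.9
v 1.269 -1.001 -0.224
v 1.561 -1.831 -1.17
v 1.48 -0.806 -0.494
v 1.628 -1.613 -1.492
v 1.547 -0.589 -0.816
v -3.321 2.345 2.082
v -2.896 2.487 1.557
v -2.959 3.395 2.658
v -3.378 2.691 1.488
v -3.827 2.693 1.767
v -3.979 2.491 2.231
v -3.745 2.204 2.608
v -3.263 2 2.677
v -2.815 1.998 2.398
v -2.663 2.2 1.934
v 1.676 0.507 2.197
v 2.157 -0.176 2.475
v 2.245 0.49 3.96
v 1.764 1.173 3.683
v 2.415 0.056 2.356
v 2.502 0.721 3.841
v 2.545 0.365 2.21
v 2.632 1.031 3.695
v 2.524 0.699 2.061
v 2.612 1.365 3.547
v 2.357 0.999 1.936
v 2.445 1.665 3.422
v 2.073 1.215 1.857
v 2.16 1.881 3.342
v 1.719 1.308 1.836
v 1.807 1.974 3.321
v 1.359 1.263 1.877
v 1.446 1.929 3.363
v 1.053 1.087 1.974
v 1.14 1.753 3.46
v 0.855 0.811 2.11
v 0.942 1.476 3.595
v 0.799 0.482 2.261
v 0.886 1.148 3.746
v 0.895 0.157 2.4
v 0.982 0.823 3.885
v 1.125 -0.106 2.505
v 1.213 0.559 3.99
v 1.451 -0.264 2.556
v 1.539 0.402 4.042
v 1.816 -0.289 2.546
v 1.904 0.377 4.031
v -2.199 -1.009 3.289
v -1.911 -1.208 3.673
v -3.161 -0.931 4.051
v -1.877 -0.917 3.686
v -1.945 -0.655 3.573
v -2.094 -0.506 3.37
v -2.276 -0.517 3.141
v -2.434 -0.683 2.959
v -2.517 -0.954 2.881
v -2.499 -1.241 2.934
v -2.386 -1.455 3.099
v -2.213 -1.528 3.324
v -2.036 -1.435 3.538
v -4.011 -1.575 2.489
v -3.059 -1.842 2.349
v -4.361 -3.078 2.971
v -3.409 -3.345 2.831
v -3.649 -2.719 3.572
v -3.433 -1.79 3.274
v -3.987 -3.13 2.046
v -3.771 -2.201 1.748
v -3.044 -2.803 2.076
v -2.835 -2.549 3.019
v -4.585 -2.371 2.301
v -4.376 -2.117 3.244
v -3.504 -1.577 2.377
v -3.916 -3.343 2.943
v -4.057 -2.975 3.379
v -3.497 -3.132 3.297
v -3.724 -1.546 2.92
v -3.164 -1.703 2.838
v -3.511 -2.218 3.557
v -4.256 -3.217 2.482
v -3.696 -3.374 2.4
v -3.923 -1.788 2.023
v -3.363 -1.945 1.941
v -3.909 -2.702 1.763
v -2.936 -2.298 2.134
v -3.141 -3.181 2.417
v -3.482 -3.055 1.956
v -3.354 -2.509 1.78
v -2.813 -2.149 2.688
v -3.019 -3.032 2.972
v -3.16 -2.664 3.407
v -3.033 -2.119 3.232
v -2.804 -2.714 2.527
v -4.401 -1.888 2.348
v -4.607 -2.771 2.632
v -4.387 -2.801 2.088
v -4.26 -2.256 1.913
v -4.279 -1.739 2.903
v -4.484 -2.622 3.186
v -4.066 -2.411 3.54
v -3.938 -1.865 3.364
v -4.616 -2.206 2.793
f 2 1 5
f 2 5 3
f 3 5 6
f 3 6 4
f 5 1 7
f 5 7 6
f 6 7 8
f 6 8 4
f 7 1 9
f 7 9 8
f 8 9 10
f 8 10 4
f 9 1 11
f 9 11 10
f 10 11 12
f 10 12 4
f 11 1 13
f 11 13 12
f 12 13 14
f 12 14 4
f 13 1 15
f 13 15 14
f 14 15 16
f 14 16 4
f 15 1 17
f 15 17 16
f 16 17 18
f 16 18 4
f 17 1 19
f 17 19 18
f 18 19 20
f 18 20 4
f 19 1 21
f 19 21 20
f 20 21 22
f 20 22 4
f 21 1 23
f 21 23 22
f 22 23 24
f 22 24 4
f 23 1 25
f 23 25 24
f 24 25 26
f 24 26 4
f 25 1 27
f 25 27 26
f 26 27 28
f 26 28 4
f 27 1 29
f 27 29 28
f 28 29 30
f 28 30 4
f 29 1 31
f 29 31 30
f 30 31 32
f 30 32 4
f 31 1 33
f 31 33 32
f 32 33 34
f 32 34 4
f 33 1 2
f 33 2 34
f 34 2 3
f 34 3 4
f 36 35 38
f 36 38 37
f 38 35 39
f 38 39 37
f 39 35 40
f 39 40 37
f 40 35 41
f 40 41 37
f 41 35 42
f 41 42 37
f 42 35 43
f 42 43 37
f 43 35 44
f 43 44 37
f 44 35 36
f 44 36 37
f 46 45 49
f 46 49 47
f 47 49 50
f 47 50 48
f 49 45 51
f 49 51 50
f 50 51 52
f 50 52 48
f 51 45 53
f 51 53 52
f 52 53 54
f 52 54 48
f 53 45 55
f 53 55 54
f 54 55 56
f 54 56 48
f 55 45 57
f 55 57 56
f 56 57 58
f 56 58 48
f 57 45 59
f 57 59 58
f 58 59 60
f 58 60 48
f 59 45 61
f 59 61 60
f 60 61 62
f 60 62 48
f 61 45 63
f 61 63 62
f 62 63 64
f 62 64 48
f 63 45 65
f 63 65 64
f 64 65 66
f 64 66 48
f 65 45 67
f 65 67 66
f 66 67 68
f 66 68 48
f 67 45 69
f 67 69 68
f 68 69 70
f 68 70 48
f 69 45 71
f 69 71 70
f 70 71 72
f 70 72 48
f 71 45 73
f 71 73 72
f 72 73 74
f 72 74 48
f 73 45 75
f 73 75 74
f 74 75 76
f 74 76 48
f 75 45 46
f 75 46 76
f 76 46 47
f 76 47 48
f 78 77 80
f 78 80 79
f 80 77 81
f 80 81 79
f 81 77 82
f 81 82 79
f 82 77 83
f 82 83 79
f 83 77 84
f 83 84 79
f 84 77 85
f 84 85 79
f 85 77 86
f 85 86 79
f 86 77 87
f 86 87 79
f 87 77 88
f 87 88 79
f 88 77 89
f 88 89 79
f 89 77 78
f 89 78 79
f 90 127 106
f 127 101 130
f 106 130 95
f 127 130 106
f 90 106 102
f 106 95 107
f 102 107 91
f 106 107 102
f 90 102 111
f 102 91 112
f 111 112 97
f 102 112 111
f 90 111 123
f 111 97 126
f 123 126 100
f 111 126 123
f 90 123 127
f 123 100 131
f 127 131 101
f 123 131 127
f 91 107 118
f 107 95 121
f 118 121 99
f 107 121 118
f 95 130 108
f 130 101 129
f 108 129 94
f 130 129 108
f 101 131 128
f 131 100 124
f 128 124 92
f 131 124 128
f 100 126 125
f 126 97 113
f 125 113 96
f 126 113 125
f 97 112 117
f 112 91 114
f 117 114 98
f 112 114 117
f 93 119 105
f 119 99 120
f 105 120 94
f 119 120 105
f 93 105 103
f 105 94 104
f 103 104 92
f 105 104 103
f 93 103 110
f 103 92 109
f 110 109 96
f 103 109 110
f 93 110 115
f 110 96 116
f 115 116 98
f 110 116 115
f 93 115 119
f 115 98 122
f 119 122 99
f 115 122 119
f 94 120 108
f 120 99 121
f 108 121 95
f 120 121 108
f 92 104 128
f 104 94 129
f 128 129 101
f 104 129 128
f 96 109 125
f 109 92 124
f 125 124 100
f 109 124 125
f 98 116 117
f 116 96 113
f 117 113 97
f 116 113 117
f 99 122 118
f 122 98 114
f 118 114 91
f 122 114 118



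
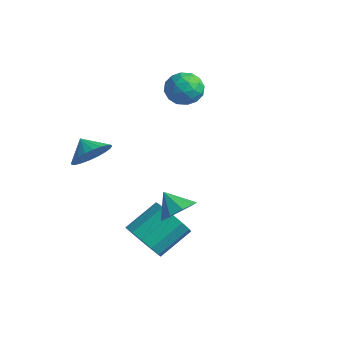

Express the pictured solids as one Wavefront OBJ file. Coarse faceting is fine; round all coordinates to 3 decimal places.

v 0.4 -2.905 -2.877
v 0.742 -2.391 -3.787
v 1.023 -0.82 -2.793
v 0.68 -1.335 -1.883
v 0.129 -2.301 -3.756
v 0.41 -0.73 -2.761
v -0.397 -2.403 -3.445
v -0.116 -0.833 -2.451
v -0.671 -2.665 -2.955
v -0.39 -1.094 -1.96
v -0.605 -3.003 -2.439
v -0.324 -1.432 -1.445
v -0.22 -3.31 -2.063
v 0.061 -1.739 -1.069
v 0.362 -3.489 -1.945
v 0.643 -1.918 -0.951
v 0.956 -3.482 -2.123
v 1.236 -1.911 -1.129
v 1.373 -3.292 -2.541
v 1.654 -1.722 -1.546
v 1.481 -2.98 -3.065
v 1.762 -1.409 -2.071
v 1.246 -2.644 -3.53
v 1.527 -1.073 -2.535
v -3.83 3.081 2.373
v -3.162 3.79 2.541
v -2.818 1.99 2.959
v -2.15 2.699 3.127
v -2.98 2.665 3.663
v -3.605 3.34 3.3
v -2.375 2.44 2.2
v -3 3.115 1.837
v -2.263 3.394 2.433
v -2.636 3.533 3.337
v -3.344 2.247 2.163
v -3.717 2.386 3.067
v -3.584 3.532 2.406
v -2.396 2.248 3.094
v -2.883 2.229 3.41
v -2.491 2.645 3.508
v -3.845 3.267 2.852
v -3.452 3.683 2.95
v -3.346 3.022 3.61
v -2.528 2.097 2.55
v -2.135 2.513 2.648
v -3.489 3.135 1.992
v -3.097 3.551 2.09
v -2.634 2.758 1.89
v -2.663 3.715 2.441
v -2.069 3.074 2.785
v -2.201 2.922 2.24
v -2.568 3.318 2.027
v -2.883 3.797 2.972
v -2.289 3.156 3.317
v -2.776 3.136 3.632
v -3.144 3.532 3.419
v -2.355 3.564 2.909
v -3.691 2.624 2.183
v -3.097 1.983 2.528
v -2.836 2.248 2.081
v -3.204 2.644 1.868
v -3.911 2.706 2.715
v -3.317 2.065 3.059
v -3.412 2.462 3.473
v -3.779 2.858 3.26
v -3.625 2.216 2.591
v -3.381 -2.448 0.653
v -2.844 -2.822 1.461
v -4.239 -2.352 1.267
v -2.774 -2.424 1.497
v -2.796 -2.03 1.404
v -2.908 -1.699 1.198
v -3.091 -1.482 0.908
v -3.318 -1.412 0.579
v -3.556 -1.5 0.262
v -3.766 -1.732 0.004
v -3.918 -2.073 -0.155
v -3.988 -2.471 -0.191
v -3.965 -2.866 -0.099
v -3.854 -3.197 0.108
v -3.671 -3.413 0.398
v -3.443 -3.483 0.727
v -3.206 -3.395 1.044
v -2.996 -3.163 1.302
v 2.29 -2.577 0.02
v 2.86 -2.887 0.673
v 1.37 -2.583 0.82
v 2.855 -2.258 0.672
v 2.586 -1.778 0.366
v 2.179 -1.672 -0.102
v 1.824 -1.99 -0.513
v 1.687 -2.583 -0.675
v 1.832 -3.173 -0.511
v 2.192 -3.484 -0.099
v 2.598 -3.371 0.368
f 2 1 5
f 2 5 3
f 3 5 6
f 3 6 4
f 5 1 7
f 5 7 6
f 6 7 8
f 6 8 4
f 7 1 9
f 7 9 8
f 8 9 10
f 8 10 4
f 9 1 11
f 9 11 10
f 10 11 12
f 10 12 4
f 11 1 13
f 11 13 12
f 12 13 14
f 12 14 4
f 13 1 15
f 13 15 14
f 14 15 16
f 14 16 4
f 15 1 17
f 15 17 16
f 16 17 18
f 16 18 4
f 17 1 19
f 17 19 18
f 18 19 20
f 18 20 4
f 19 1 21
f 19 21 20
f 20 21 22
f 20 22 4
f 21 1 23
f 21 23 22
f 22 23 24
f 22 24 4
f 23 1 2
f 23 2 24
f 24 2 3
f 24 3 4
f 25 62 41
f 62 36 65
f 41 65 30
f 62 65 41
f 25 41 37
f 41 30 42
f 37 42 26
f 41 42 37
f 25 37 46
f 37 26 47
f 46 47 32
f 37 47 46
f 25 46 58
f 46 32 61
f 58 61 35
f 46 61 58
f 25 58 62
f 58 35 66
f 62 66 36
f 58 66 62
f 26 42 53
f 42 30 56
f 53 56 34
f 42 56 53
f 30 65 43
f 65 36 64
f 43 64 29
f 65 64 43
f 36 66 63
f 66 35 59
f 63 59 27
f 66 59 63
f 35 61 60
f 61 32 48
f 60 48 31
f 61 48 60
f 32 47 52
f 47 26 49
f 52 49 33
f 47 49 52
f 28 54 40
f 54 34 55
f 40 55 29
f 54 55 40
f 28 40 38
f 40 29 39
f 38 39 27
f 40 39 38
f 28 38 45
f 38 27 44
f 45 44 31
f 38 44 45
f 28 45 50
f 45 31 51
f 50 51 33
f 45 51 50
f 28 50 54
f 50 33 57
f 54 57 34
f 50 57 54
f 29 55 43
f 55 34 56
f 43 56 30
f 55 56 43
f 27 39 63
f 39 29 64
f 63 64 36
f 39 64 63
f 31 44 60
f 44 27 59
f 60 59 35
f 44 59 60
f 33 51 52
f 51 31 48
f 52 48 32
f 51 48 52
f 34 57 53
f 57 33 49
f 53 49 26
f 57 49 53
f 68 67 70
f 68 70 69
f 70 67 71
f 70 71 69
f 71 67 72
f 71 72 69
f 72 67 73
f 72 73 69
f 73 67 74
f 73 74 69
f 74 67 75
f 74 75 69
f 75 67 76
f 75 76 69
f 76 67 77
f 76 77 69
f 77 67 78
f 77 78 69
f 78 67 79
f 78 79 69
f 79 67 80
f 79 80 69
f 80 67 81
f 80 81 69
f 81 67 82
f 81 82 69
f 82 67 83
f 82 83 69
f 83 67 84
f 83 84 69
f 84 67 68
f 84 68 69
f 86 85 88
f 86 88 87
f 88 85 89
f 88 89 87
f 89 85 90
f 89 90 87
f 90 85 91
f 90 91 87
f 91 85 92
f 91 92 87
f 92 85 93
f 92 93 87
f 93 85 94
f 93 94 87
f 94 85 95
f 94 95 87
f 95 85 86
f 95 86 87



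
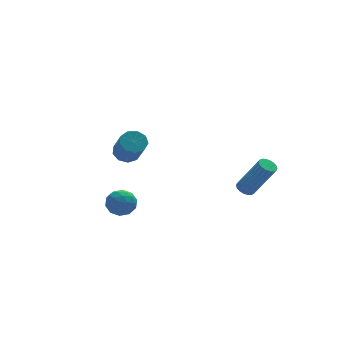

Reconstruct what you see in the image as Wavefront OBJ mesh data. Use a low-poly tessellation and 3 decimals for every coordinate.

v 2.494 -3.154 1.779
v 2.952 -3.046 1.61
v 3.803 -3.757 3.451
v 3.346 -3.866 3.621
v 2.891 -2.857 1.711
v 3.742 -3.568 3.552
v 2.751 -2.728 1.825
v 3.602 -3.439 3.667
v 2.56 -2.683 1.931
v 3.411 -3.394 3.773
v 2.357 -2.731 2.006
v 3.208 -3.442 3.848
v 2.18 -2.863 2.037
v 3.031 -3.574 3.879
v 2.066 -3.053 2.016
v 2.917 -3.764 3.858
v 2.037 -3.263 1.949
v 2.888 -3.974 3.79
v 2.098 -3.452 1.848
v 2.949 -4.163 3.689
v 2.238 -3.581 1.733
v 3.089 -4.292 3.575
v 2.429 -3.626 1.627
v 3.28 -4.337 3.469
v 2.632 -3.578 1.552
v 3.483 -4.289 3.394
v 2.809 -3.446 1.521
v 3.66 -4.157 3.363
v 2.923 -3.256 1.542
v 3.774 -3.967 3.384
v -1.817 2.027 2.319
v -1.132 1.871 2.163
v -1.097 0.718 3.466
v -1.783 0.873 3.621
v -1.151 2.239 2.489
v -1.116 1.086 3.792
v -1.482 2.508 2.736
v -1.448 1.355 4.039
v -1.97 2.551 2.787
v -1.935 1.398 4.09
v -2.386 2.349 2.619
v -2.352 1.196 3.922
v -2.537 1.996 2.311
v -2.502 0.843 3.613
v -2.35 1.657 2.006
v -2.316 0.504 3.308
v -1.914 1.491 1.847
v -1.88 0.338 3.15
v -1.433 1.576 1.909
v -1.399 0.422 3.212
v -3.246 -2.202 1.26
v -2.792 -2.554 1.815
v -4.228 -2.986 1.565
v -3.774 -3.338 2.12
v -4.018 -2.584 2.224
v -3.411 -2.1 2.035
v -3.609 -3.44 1.345
v -3.002 -2.956 1.156
v -3.016 -3.32 1.868
v -3.269 -2.791 2.411
v -3.751 -2.749 0.969
v -4.004 -2.22 1.512
v -2.933 -2.309 1.51
v -4.087 -3.231 1.87
v -4.231 -2.788 1.93
v -3.964 -2.995 2.257
v -3.297 -2.042 1.64
v -3.03 -2.249 1.966
v -3.751 -2.267 2.206
v -3.99 -3.291 1.414
v -3.723 -3.498 1.74
v -3.056 -2.545 1.123
v -2.789 -2.752 1.45
v -3.269 -3.273 1.174
v -2.798 -2.966 1.868
v -3.375 -3.427 2.047
v -3.278 -3.487 1.592
v -2.921 -3.202 1.481
v -2.946 -2.655 2.187
v -3.524 -3.116 2.367
v -3.667 -2.673 2.427
v -3.31 -2.388 2.316
v -3.078 -3.105 2.218
v -3.496 -2.424 1.013
v -4.074 -2.885 1.193
v -3.71 -3.152 1.064
v -3.353 -2.867 0.953
v -3.645 -2.113 1.333
v -4.222 -2.574 1.512
v -4.099 -2.338 1.899
v -3.742 -2.053 1.788
v -3.942 -2.435 1.162
f 2 1 5
f 2 5 3
f 3 5 6
f 3 6 4
f 5 1 7
f 5 7 6
f 6 7 8
f 6 8 4
f 7 1 9
f 7 9 8
f 8 9 10
f 8 10 4
f 9 1 11
f 9 11 10
f 10 11 12
f 10 12 4
f 11 1 13
f 11 13 12
f 12 13 14
f 12 14 4
f 13 1 15
f 13 15 14
f 14 15 16
f 14 16 4
f 15 1 17
f 15 17 16
f 16 17 18
f 16 18 4
f 17 1 19
f 17 19 18
f 18 19 20
f 18 20 4
f 19 1 21
f 19 21 20
f 20 21 22
f 20 22 4
f 21 1 23
f 21 23 22
f 22 23 24
f 22 24 4
f 23 1 25
f 23 25 24
f 24 25 26
f 24 26 4
f 25 1 27
f 25 27 26
f 26 27 28
f 26 28 4
f 27 1 29
f 27 29 28
f 28 29 30
f 28 30 4
f 29 1 2
f 29 2 30
f 30 2 3
f 30 3 4
f 32 31 35
f 32 35 33
f 33 35 36
f 33 36 34
f 35 31 37
f 35 37 36
f 36 37 38
f 36 38 34
f 37 31 39
f 37 39 38
f 38 39 40
f 38 40 34
f 39 31 41
f 39 41 40
f 40 41 42
f 40 42 34
f 41 31 43
f 41 43 42
f 42 43 44
f 42 44 34
f 43 31 45
f 43 45 44
f 44 45 46
f 44 46 34
f 45 31 47
f 45 47 46
f 46 47 48
f 46 48 34
f 47 31 49
f 47 49 48
f 48 49 50
f 48 50 34
f 49 31 32
f 49 32 50
f 50 32 33
f 50 33 34
f 51 88 67
f 88 62 91
f 67 91 56
f 88 91 67
f 51 67 63
f 67 56 68
f 63 68 52
f 67 68 63
f 51 63 72
f 63 52 73
f 72 73 58
f 63 73 72
f 51 72 84
f 72 58 87
f 84 87 61
f 72 87 84
f 51 84 88
f 84 61 92
f 88 92 62
f 84 92 88
f 52 68 79
f 68 56 82
f 79 82 60
f 68 82 79
f 56 91 69
f 91 62 90
f 69 90 55
f 91 90 69
f 62 92 89
f 92 61 85
f 89 85 53
f 92 85 89
f 61 87 86
f 87 58 74
f 86 74 57
f 87 74 86
f 58 73 78
f 73 52 75
f 78 75 59
f 73 75 78
f 54 80 66
f 80 60 81
f 66 81 55
f 80 81 66
f 54 66 64
f 66 55 65
f 64 65 53
f 66 65 64
f 54 64 71
f 64 53 70
f 71 70 57
f 64 70 71
f 54 71 76
f 71 57 77
f 76 77 59
f 71 77 76
f 54 76 80
f 76 59 83
f 80 83 60
f 76 83 80
f 55 81 69
f 81 60 82
f 69 82 56
f 81 82 69
f 53 65 89
f 65 55 90
f 89 90 62
f 65 90 89
f 57 70 86
f 70 53 85
f 86 85 61
f 70 85 86
f 59 77 78
f 77 57 74
f 78 74 58
f 77 74 78
f 60 83 79
f 83 59 75
f 79 75 52
f 83 75 79



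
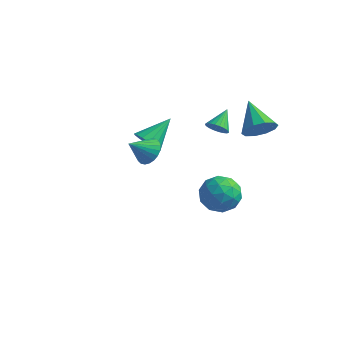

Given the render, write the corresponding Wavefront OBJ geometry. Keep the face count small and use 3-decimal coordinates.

v 1.744 2.36 1.097
v 2.15 2.652 0.681
v 1.716 3.46 1.843
v 1.924 2.713 0.582
v 1.672 2.721 0.561
v 1.43 2.673 0.622
v 1.236 2.578 0.755
v 1.12 2.449 0.94
v 1.099 2.307 1.149
v 1.176 2.173 1.35
v 1.339 2.067 1.513
v 1.564 2.006 1.612
v 1.817 1.999 1.633
v 2.059 2.046 1.572
v 2.252 2.141 1.439
v 2.369 2.27 1.254
v 2.39 2.412 1.045
v 2.313 2.546 0.844
v -2.269 2.236 -1.392
v -1.83 1.7 -0.866
v -1.751 3.744 -0.288
v -1.532 1.826 -1.178
v -1.431 2.062 -1.548
v -1.554 2.345 -1.876
v -1.869 2.598 -2.075
v -2.291 2.755 -2.09
v -2.707 2.772 -1.919
v -3.006 2.645 -1.606
v -3.107 2.409 -1.236
v -2.983 2.127 -0.908
v -2.668 1.873 -0.71
v -2.246 1.717 -0.694
v 1.041 2.103 -3.473
v 1.757 3.016 -3.217
v 2.563 1.064 -4.023
v 3.279 1.977 -3.767
v 2.73 1.39 -2.892
v 1.789 2.032 -2.553
v 2.531 2.048 -4.687
v 1.59 2.69 -4.348
v 2.678 2.982 -3.968
v 2.8 2.575 -2.858
v 1.52 1.505 -4.382
v 1.642 1.098 -3.272
v 1.266 2.651 -3.297
v 3.054 1.429 -3.943
v 2.732 1.084 -3.429
v 3.152 1.621 -3.278
v 1.284 2.072 -2.906
v 1.705 2.609 -2.756
v 2.277 1.653 -2.565
v 2.615 1.471 -4.484
v 3.036 2.008 -4.334
v 1.168 2.459 -3.962
v 1.588 2.996 -3.811
v 2.043 2.427 -4.675
v 2.227 3.168 -3.588
v 3.122 2.557 -3.911
v 2.682 2.599 -4.452
v 2.13 2.976 -4.252
v 2.3 2.928 -2.936
v 3.194 2.318 -3.259
v 2.871 1.972 -2.744
v 2.318 2.35 -2.545
v 2.841 2.909 -3.377
v 1.126 1.762 -3.981
v 2.02 1.152 -4.304
v 2.002 1.73 -4.695
v 1.449 2.108 -4.496
v 1.198 1.523 -3.329
v 2.093 0.912 -3.652
v 2.19 1.104 -2.988
v 1.638 1.481 -2.788
v 1.479 1.171 -3.863
v 4.078 2.498 1.779
v 4.763 2.709 2.402
v 2.822 3.622 2.781
v 4.779 3.109 1.973
v 4.527 3.276 1.469
v 4.103 3.146 1.084
v 3.669 2.768 0.965
v 3.392 2.288 1.156
v 3.376 1.887 1.585
v 3.629 1.72 2.089
v 4.052 1.851 2.473
v 4.486 2.228 2.593
v 1.112 -3.234 2.75
v 1.695 -3.107 3.283
v 0.508 -4.066 3.61
v 1.493 -2.882 3.359
v 1.233 -2.71 3.343
v 0.955 -2.618 3.236
v 0.7 -2.62 3.055
v 0.509 -2.715 2.828
v 0.409 -2.889 2.589
v 0.416 -3.116 2.375
v 0.529 -3.361 2.217
v 0.731 -3.586 2.141
v 0.991 -3.758 2.158
v 1.27 -3.85 2.265
v 1.524 -3.848 2.446
v 1.716 -3.753 2.673
v 1.816 -3.579 2.912
v 1.809 -3.352 3.126
f 2 1 4
f 2 4 3
f 4 1 5
f 4 5 3
f 5 1 6
f 5 6 3
f 6 1 7
f 6 7 3
f 7 1 8
f 7 8 3
f 8 1 9
f 8 9 3
f 9 1 10
f 9 10 3
f 10 1 11
f 10 11 3
f 11 1 12
f 11 12 3
f 12 1 13
f 12 13 3
f 13 1 14
f 13 14 3
f 14 1 15
f 14 15 3
f 15 1 16
f 15 16 3
f 16 1 17
f 16 17 3
f 17 1 18
f 17 18 3
f 18 1 2
f 18 2 3
f 20 19 22
f 20 22 21
f 22 19 23
f 22 23 21
f 23 19 24
f 23 24 21
f 24 19 25
f 24 25 21
f 25 19 26
f 25 26 21
f 26 19 27
f 26 27 21
f 27 19 28
f 27 28 21
f 28 19 29
f 28 29 21
f 29 19 30
f 29 30 21
f 30 19 31
f 30 31 21
f 31 19 32
f 31 32 21
f 32 19 20
f 32 20 21
f 33 70 49
f 70 44 73
f 49 73 38
f 70 73 49
f 33 49 45
f 49 38 50
f 45 50 34
f 49 50 45
f 33 45 54
f 45 34 55
f 54 55 40
f 45 55 54
f 33 54 66
f 54 40 69
f 66 69 43
f 54 69 66
f 33 66 70
f 66 43 74
f 70 74 44
f 66 74 70
f 34 50 61
f 50 38 64
f 61 64 42
f 50 64 61
f 38 73 51
f 73 44 72
f 51 72 37
f 73 72 51
f 44 74 71
f 74 43 67
f 71 67 35
f 74 67 71
f 43 69 68
f 69 40 56
f 68 56 39
f 69 56 68
f 40 55 60
f 55 34 57
f 60 57 41
f 55 57 60
f 36 62 48
f 62 42 63
f 48 63 37
f 62 63 48
f 36 48 46
f 48 37 47
f 46 47 35
f 48 47 46
f 36 46 53
f 46 35 52
f 53 52 39
f 46 52 53
f 36 53 58
f 53 39 59
f 58 59 41
f 53 59 58
f 36 58 62
f 58 41 65
f 62 65 42
f 58 65 62
f 37 63 51
f 63 42 64
f 51 64 38
f 63 64 51
f 35 47 71
f 47 37 72
f 71 72 44
f 47 72 71
f 39 52 68
f 52 35 67
f 68 67 43
f 52 67 68
f 41 59 60
f 59 39 56
f 60 56 40
f 59 56 60
f 42 65 61
f 65 41 57
f 61 57 34
f 65 57 61
f 76 75 78
f 76 78 77
f 78 75 79
f 78 79 77
f 79 75 80
f 79 80 77
f 80 75 81
f 80 81 77
f 81 75 82
f 81 82 77
f 82 75 83
f 82 83 77
f 83 75 84
f 83 84 77
f 84 75 85
f 84 85 77
f 85 75 86
f 85 86 77
f 86 75 76
f 86 76 77
f 88 87 90
f 88 90 89
f 90 87 91
f 90 91 89
f 91 87 92
f 91 92 89
f 92 87 93
f 92 93 89
f 93 87 94
f 93 94 89
f 94 87 95
f 94 95 89
f 95 87 96
f 95 96 89
f 96 87 97
f 96 97 89
f 97 87 98
f 97 98 89
f 98 87 99
f 98 99 89
f 99 87 100
f 99 100 89
f 100 87 101
f 100 101 89
f 101 87 102
f 101 102 89
f 102 87 103
f 102 103 89
f 103 87 104
f 103 104 89
f 104 87 88
f 104 88 89



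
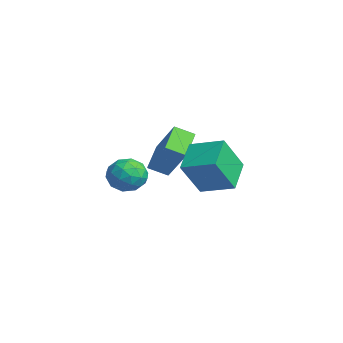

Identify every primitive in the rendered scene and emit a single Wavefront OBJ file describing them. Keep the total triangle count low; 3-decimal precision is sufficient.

v -0.875 -2.493 0.249
v -1.991 -1.722 0.957
v -0.585 -1.682 -0.177
v -1.701 -0.912 0.531
v 0.341 -2.128 1.769
v -0.775 -1.358 2.477
v 0.631 -1.318 1.343
v -0.485 -0.547 2.051
v 1.757 -1.135 -0.279
v 2.124 -2.112 1.297
v 0.588 -0.337 0.488
v 0.954 -1.314 2.064
v 2.786 -0.046 0.156
v 3.152 -1.023 1.732
v 1.616 0.752 0.923
v 1.983 -0.225 2.499
v -3.179 -1.946 -0.68
v -2.257 -2.035 -0.921
v -3.343 -3.485 -0.739
v -2.421 -3.574 -0.98
v -2.659 -3.284 -0.1
v -2.558 -2.333 -0.063
v -3.042 -3.187 -1.597
v -2.941 -2.236 -1.56
v -2.173 -2.802 -1.488
v -1.936 -2.862 -0.563
v -3.664 -2.658 -1.097
v -3.427 -2.718 -0.172
v -2.704 -1.856 -0.796
v -2.896 -3.664 -0.864
v -3.036 -3.494 -0.347
v -2.494 -3.546 -0.489
v -2.881 -2.031 -0.291
v -2.339 -2.083 -0.433
v -2.575 -2.817 0.05
v -3.261 -3.437 -1.227
v -2.719 -3.489 -1.369
v -3.106 -1.974 -1.171
v -2.564 -2.026 -1.313
v -3.025 -2.703 -1.71
v -2.112 -2.358 -1.27
v -2.208 -3.263 -1.305
v -2.573 -3.035 -1.667
v -2.514 -2.476 -1.646
v -1.973 -2.394 -0.727
v -2.069 -3.298 -0.761
v -2.209 -3.128 -0.244
v -2.15 -2.569 -0.222
v -1.923 -2.844 -1.06
v -3.531 -2.222 -0.899
v -3.627 -3.126 -0.933
v -3.45 -2.951 -1.438
v -3.391 -2.392 -1.416
v -3.392 -2.257 -0.355
v -3.488 -3.162 -0.39
v -3.086 -3.044 -0.014
v -3.027 -2.485 0.007
v -3.677 -2.676 -0.6
f 2 4 1
f 5 2 1
f 1 4 3
f 3 5 1
f 2 8 4
f 6 2 5
f 6 8 2
f 4 8 3
f 7 5 3
f 3 8 7
f 7 6 5
f 8 6 7
f 10 12 9
f 13 10 9
f 9 12 11
f 11 13 9
f 10 16 12
f 14 10 13
f 14 16 10
f 12 16 11
f 15 13 11
f 11 16 15
f 15 14 13
f 16 14 15
f 17 54 33
f 54 28 57
f 33 57 22
f 54 57 33
f 17 33 29
f 33 22 34
f 29 34 18
f 33 34 29
f 17 29 38
f 29 18 39
f 38 39 24
f 29 39 38
f 17 38 50
f 38 24 53
f 50 53 27
f 38 53 50
f 17 50 54
f 50 27 58
f 54 58 28
f 50 58 54
f 18 34 45
f 34 22 48
f 45 48 26
f 34 48 45
f 22 57 35
f 57 28 56
f 35 56 21
f 57 56 35
f 28 58 55
f 58 27 51
f 55 51 19
f 58 51 55
f 27 53 52
f 53 24 40
f 52 40 23
f 53 40 52
f 24 39 44
f 39 18 41
f 44 41 25
f 39 41 44
f 20 46 32
f 46 26 47
f 32 47 21
f 46 47 32
f 20 32 30
f 32 21 31
f 30 31 19
f 32 31 30
f 20 30 37
f 30 19 36
f 37 36 23
f 30 36 37
f 20 37 42
f 37 23 43
f 42 43 25
f 37 43 42
f 20 42 46
f 42 25 49
f 46 49 26
f 42 49 46
f 21 47 35
f 47 26 48
f 35 48 22
f 47 48 35
f 19 31 55
f 31 21 56
f 55 56 28
f 31 56 55
f 23 36 52
f 36 19 51
f 52 51 27
f 36 51 52
f 25 43 44
f 43 23 40
f 44 40 24
f 43 40 44
f 26 49 45
f 49 25 41
f 45 41 18
f 49 41 45



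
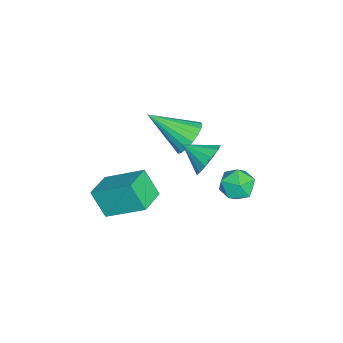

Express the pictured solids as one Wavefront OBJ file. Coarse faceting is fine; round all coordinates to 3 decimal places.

v 3.758 2.942 1.094
v 4.271 2.51 1.226
v 3.349 2.23 0.354
v 3.862 1.798 0.486
v 3.381 1.912 0.958
v 3.634 2.352 1.415
v 3.986 2.388 0.165
v 4.239 2.828 0.622
v 4.412 2.168 0.651
v 4.038 1.873 1.142
v 3.582 2.867 0.438
v 3.208 2.572 0.929
v 3.006 1.351 1.164
v 3.414 1.511 1.71
v 2.754 0.449 1.616
v 3.056 1.653 1.793
v 2.682 1.699 1.676
v 2.411 1.635 1.397
v 2.329 1.48 1.044
v 2.462 1.285 0.728
v 2.768 1.11 0.551
v 3.15 1.012 0.568
v 3.486 1.021 0.775
v 3.67 1.135 1.104
v 3.643 1.318 1.453
v 0.202 0.341 -0.586
v 0.493 -0.06 -1.149
v 0.038 -1.141 0.386
v 0.763 0.026 -0.972
v 0.921 0.175 -0.718
v 0.937 0.356 -0.439
v 0.808 0.535 -0.188
v 0.558 0.675 -0.016
v 0.238 0.749 0.043
v -0.089 0.742 -0.023
v -0.359 0.656 -0.2
v -0.517 0.508 -0.453
v -0.533 0.326 -0.733
v -0.404 0.148 -0.983
v -0.154 0.008 -1.155
v 0.166 -0.066 -1.214
v 1.581 -2.401 -1.846
v 1.837 -0.971 -0.943
v 1.9 -1.847 -2.814
v 2.156 -0.417 -1.912
v 2.644 -2.703 -1.668
v 2.9 -1.273 -0.766
v 2.963 -2.149 -2.637
v 3.219 -0.719 -1.734
f 1 12 6
f 1 6 2
f 1 2 8
f 1 8 11
f 1 11 12
f 2 6 10
f 6 12 5
f 12 11 3
f 11 8 7
f 8 2 9
f 4 10 5
f 4 5 3
f 4 3 7
f 4 7 9
f 4 9 10
f 5 10 6
f 3 5 12
f 7 3 11
f 9 7 8
f 10 9 2
f 14 13 16
f 14 16 15
f 16 13 17
f 16 17 15
f 17 13 18
f 17 18 15
f 18 13 19
f 18 19 15
f 19 13 20
f 19 20 15
f 20 13 21
f 20 21 15
f 21 13 22
f 21 22 15
f 22 13 23
f 22 23 15
f 23 13 24
f 23 24 15
f 24 13 25
f 24 25 15
f 25 13 14
f 25 14 15
f 27 26 29
f 27 29 28
f 29 26 30
f 29 30 28
f 30 26 31
f 30 31 28
f 31 26 32
f 31 32 28
f 32 26 33
f 32 33 28
f 33 26 34
f 33 34 28
f 34 26 35
f 34 35 28
f 35 26 36
f 35 36 28
f 36 26 37
f 36 37 28
f 37 26 38
f 37 38 28
f 38 26 39
f 38 39 28
f 39 26 40
f 39 40 28
f 40 26 41
f 40 41 28
f 41 26 27
f 41 27 28
f 43 45 42
f 46 43 42
f 42 45 44
f 44 46 42
f 43 49 45
f 47 43 46
f 47 49 43
f 45 49 44
f 48 46 44
f 44 49 48
f 48 47 46
f 49 47 48



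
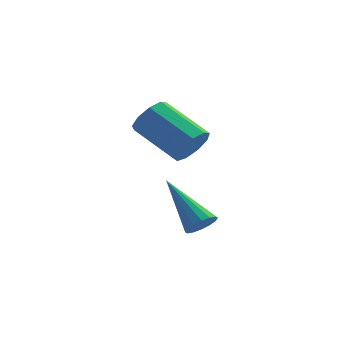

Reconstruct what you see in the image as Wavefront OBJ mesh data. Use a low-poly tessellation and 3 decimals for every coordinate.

v 2.91 2.727 3.445
v 3.31 3.105 3.86
v 1.911 3.63 4.731
v 1.51 3.253 4.315
v 3.176 3.363 3.489
v 1.776 3.888 4.36
v 2.916 3.323 3.096
v 1.517 3.848 3.967
v 2.654 3.005 2.867
v 1.255 3.53 3.738
v 2.511 2.557 2.908
v 1.112 3.082 3.779
v 2.555 2.188 3.2
v 1.156 2.714 4.071
v 2.765 2.073 3.606
v 1.365 2.598 4.477
v 3.042 2.263 3.937
v 1.643 2.788 4.808
v 3.258 2.671 4.038
v 1.858 3.196 4.909
v 3.286 2.314 0.584
v 3.684 2.599 0.789
v 2.034 3.146 1.856
v 3.582 2.754 0.587
v 3.401 2.791 0.384
v 3.189 2.701 0.235
v 3.004 2.507 0.179
v 2.894 2.261 0.232
v 2.889 2.029 0.379
v 2.991 1.874 0.581
v 3.172 1.836 0.784
v 3.384 1.927 0.933
v 3.569 2.121 0.989
v 3.679 2.367 0.936
f 2 1 5
f 2 5 3
f 3 5 6
f 3 6 4
f 5 1 7
f 5 7 6
f 6 7 8
f 6 8 4
f 7 1 9
f 7 9 8
f 8 9 10
f 8 10 4
f 9 1 11
f 9 11 10
f 10 11 12
f 10 12 4
f 11 1 13
f 11 13 12
f 12 13 14
f 12 14 4
f 13 1 15
f 13 15 14
f 14 15 16
f 14 16 4
f 15 1 17
f 15 17 16
f 16 17 18
f 16 18 4
f 17 1 19
f 17 19 18
f 18 19 20
f 18 20 4
f 19 1 2
f 19 2 20
f 20 2 3
f 20 3 4
f 22 21 24
f 22 24 23
f 24 21 25
f 24 25 23
f 25 21 26
f 25 26 23
f 26 21 27
f 26 27 23
f 27 21 28
f 27 28 23
f 28 21 29
f 28 29 23
f 29 21 30
f 29 30 23
f 30 21 31
f 30 31 23
f 31 21 32
f 31 32 23
f 32 21 33
f 32 33 23
f 33 21 34
f 33 34 23
f 34 21 22
f 34 22 23



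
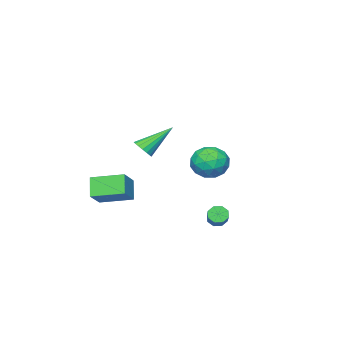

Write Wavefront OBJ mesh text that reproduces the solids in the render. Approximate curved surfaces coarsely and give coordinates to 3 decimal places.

v 2.026 -3.209 -1.974
v 1.426 -3.795 -0.89
v 1.098 -1.549 -1.59
v 0.497 -2.135 -0.507
v 3.183 -2.765 -1.093
v 2.582 -3.351 -0.01
v 2.254 -1.105 -0.71
v 1.654 -1.691 0.374
v -0.067 3.322 -2.024
v 0.218 2.861 -1.848
v 1.613 4.117 -0.82
v 1.327 4.578 -0.996
v 0.364 3.012 -2.231
v 1.759 4.267 -1.202
v 0.257 3.345 -2.492
v 1.652 4.6 -1.464
v -0.039 3.664 -2.48
v 1.356 4.919 -1.451
v -0.353 3.783 -2.2
v 1.042 5.039 -1.172
v -0.499 3.633 -1.818
v 0.896 4.888 -0.789
v -0.392 3.3 -1.556
v 1.003 4.555 -0.528
v -0.096 2.981 -1.569
v 1.299 4.236 -0.54
v 3.253 1.13 3.251
v 3.501 0.747 3.727
v 1.867 1.95 4.629
v 3.674 1.01 3.745
v 3.751 1.301 3.649
v 3.714 1.553 3.462
v 3.571 1.708 3.227
v 3.356 1.731 2.997
v 3.117 1.616 2.825
v 2.909 1.39 2.751
v 2.78 1.104 2.791
v 2.76 0.824 2.936
v 2.852 0.615 3.154
v 3.037 0.523 3.394
v 3.271 0.571 3.6
v -2.963 1.322 1.546
v -2.255 1.882 0.823
v -2.505 -0.302 0.737
v -1.797 0.258 0.014
v -1.535 0.184 1.138
v -1.818 1.187 1.638
v -2.942 0.393 -0.078
v -3.225 1.396 0.422
v -2.242 1.308 -0.181
v -1.372 1.178 0.571
v -3.388 0.402 0.989
v -2.518 0.272 1.741
v -2.649 1.745 1.256
v -2.111 -0.165 0.304
v -1.957 -0.208 0.965
v -1.54 0.121 0.54
v -2.393 1.336 1.735
v -1.976 1.665 1.31
v -1.553 0.667 1.495
v -2.784 -0.085 0.25
v -2.367 0.244 -0.175
v -3.22 1.459 1.02
v -2.803 1.788 0.595
v -3.207 0.913 0.065
v -2.225 1.736 0.241
v -1.956 0.782 -0.235
v -2.629 0.861 -0.289
v -2.795 1.451 0.005
v -1.714 1.66 0.683
v -1.445 0.706 0.207
v -1.291 0.662 0.868
v -1.458 1.252 1.162
v -1.706 1.323 0.093
v -3.315 0.874 1.353
v -3.046 -0.08 0.877
v -3.302 0.328 0.398
v -3.469 0.918 0.692
v -2.804 0.798 1.795
v -2.535 -0.156 1.319
v -1.965 0.129 1.555
v -2.131 0.719 1.849
v -3.054 0.257 1.467
f 2 4 1
f 5 2 1
f 1 4 3
f 3 5 1
f 2 8 4
f 6 2 5
f 6 8 2
f 4 8 3
f 7 5 3
f 3 8 7
f 7 6 5
f 8 6 7
f 10 9 13
f 10 13 11
f 11 13 14
f 11 14 12
f 13 9 15
f 13 15 14
f 14 15 16
f 14 16 12
f 15 9 17
f 15 17 16
f 16 17 18
f 16 18 12
f 17 9 19
f 17 19 18
f 18 19 20
f 18 20 12
f 19 9 21
f 19 21 20
f 20 21 22
f 20 22 12
f 21 9 23
f 21 23 22
f 22 23 24
f 22 24 12
f 23 9 25
f 23 25 24
f 24 25 26
f 24 26 12
f 25 9 10
f 25 10 26
f 26 10 11
f 26 11 12
f 28 27 30
f 28 30 29
f 30 27 31
f 30 31 29
f 31 27 32
f 31 32 29
f 32 27 33
f 32 33 29
f 33 27 34
f 33 34 29
f 34 27 35
f 34 35 29
f 35 27 36
f 35 36 29
f 36 27 37
f 36 37 29
f 37 27 38
f 37 38 29
f 38 27 39
f 38 39 29
f 39 27 40
f 39 40 29
f 40 27 41
f 40 41 29
f 41 27 28
f 41 28 29
f 42 79 58
f 79 53 82
f 58 82 47
f 79 82 58
f 42 58 54
f 58 47 59
f 54 59 43
f 58 59 54
f 42 54 63
f 54 43 64
f 63 64 49
f 54 64 63
f 42 63 75
f 63 49 78
f 75 78 52
f 63 78 75
f 42 75 79
f 75 52 83
f 79 83 53
f 75 83 79
f 43 59 70
f 59 47 73
f 70 73 51
f 59 73 70
f 47 82 60
f 82 53 81
f 60 81 46
f 82 81 60
f 53 83 80
f 83 52 76
f 80 76 44
f 83 76 80
f 52 78 77
f 78 49 65
f 77 65 48
f 78 65 77
f 49 64 69
f 64 43 66
f 69 66 50
f 64 66 69
f 45 71 57
f 71 51 72
f 57 72 46
f 71 72 57
f 45 57 55
f 57 46 56
f 55 56 44
f 57 56 55
f 45 55 62
f 55 44 61
f 62 61 48
f 55 61 62
f 45 62 67
f 62 48 68
f 67 68 50
f 62 68 67
f 45 67 71
f 67 50 74
f 71 74 51
f 67 74 71
f 46 72 60
f 72 51 73
f 60 73 47
f 72 73 60
f 44 56 80
f 56 46 81
f 80 81 53
f 56 81 80
f 48 61 77
f 61 44 76
f 77 76 52
f 61 76 77
f 50 68 69
f 68 48 65
f 69 65 49
f 68 65 69
f 51 74 70
f 74 50 66
f 70 66 43
f 74 66 70

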